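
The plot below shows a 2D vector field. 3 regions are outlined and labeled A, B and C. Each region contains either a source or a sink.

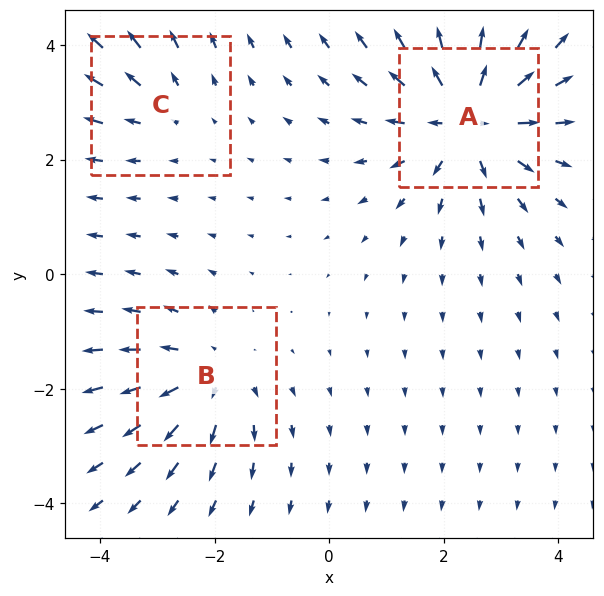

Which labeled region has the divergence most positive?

Divergence at each region's feature centre — A: about +5, B: about +3, C: about +2. Region A is most positive.

A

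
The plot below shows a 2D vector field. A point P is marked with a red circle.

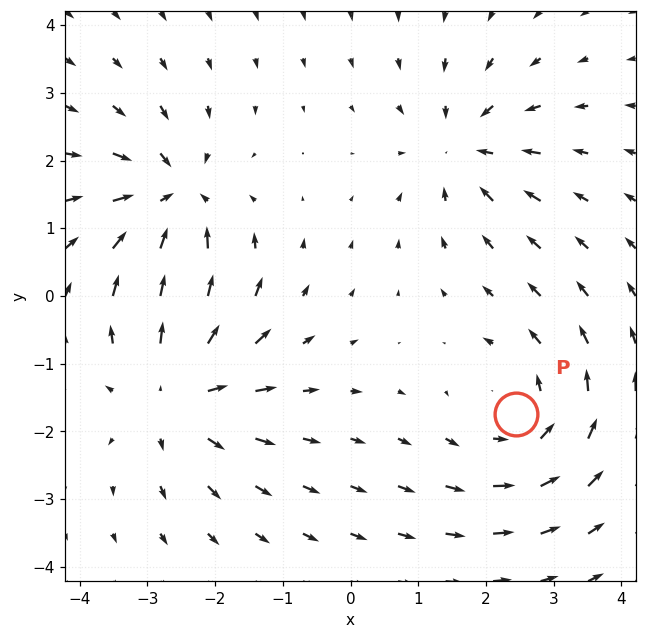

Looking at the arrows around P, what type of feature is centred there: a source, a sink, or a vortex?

vortex

At P (2.4, -1.7) the arrows circulate counterclockwise. Divergence ≈0, curl about +3 — near-zero divergence with nonzero curl is a vortex.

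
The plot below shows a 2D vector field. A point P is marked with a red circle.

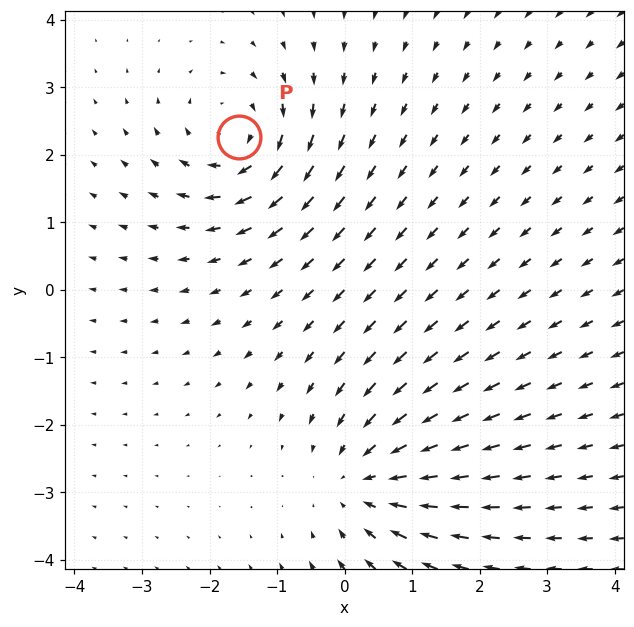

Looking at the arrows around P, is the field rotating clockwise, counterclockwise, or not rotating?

clockwise

Near P at (-1.6, 2.3) the arrows circulate clockwise. The curl (z-component) there is about -4; negative curl means clockwise rotation.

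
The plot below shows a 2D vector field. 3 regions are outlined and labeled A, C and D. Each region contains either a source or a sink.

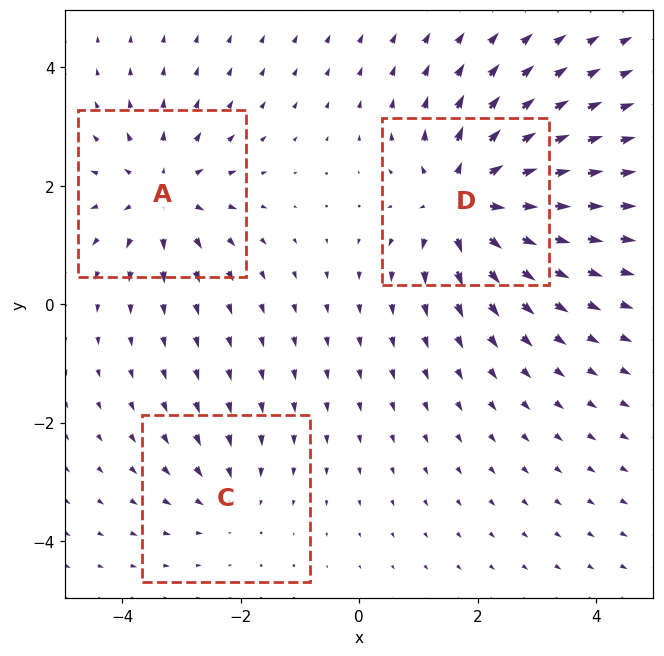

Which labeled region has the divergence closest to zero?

C

Divergence at each region's feature centre — A: about +4, C: about -2, D: about +5. Region C is closest to zero.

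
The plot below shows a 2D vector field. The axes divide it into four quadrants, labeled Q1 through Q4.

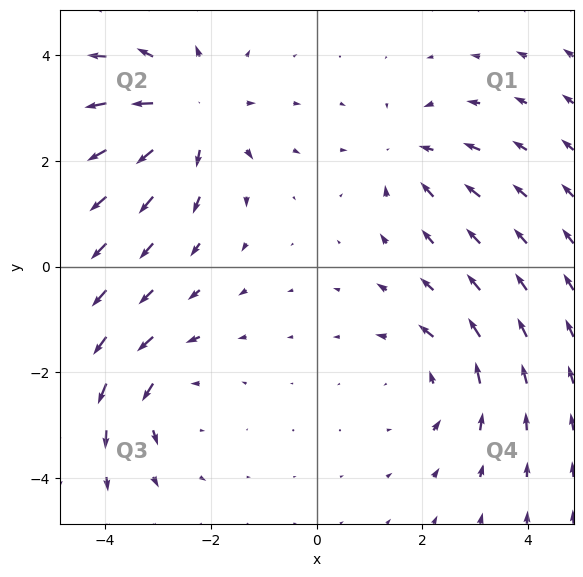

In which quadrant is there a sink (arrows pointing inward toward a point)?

Q1

The sink sits at approximately (1.7, 2.1), which lies in quadrant Q1. The divergence there is about -3, negative as expected for a sink.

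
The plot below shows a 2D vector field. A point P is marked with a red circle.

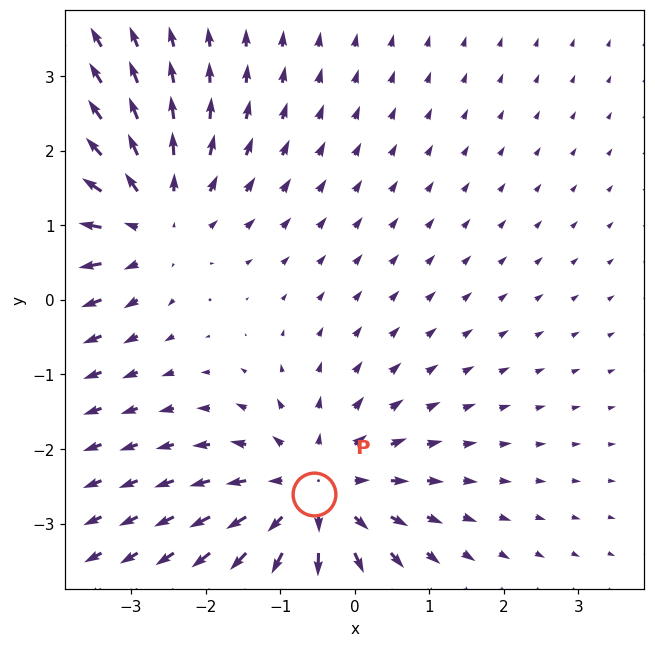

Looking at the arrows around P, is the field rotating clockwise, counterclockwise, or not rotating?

Near P at (-0.5, -2.6) the arrows show no circulation. The curl there is ≈0.

not rotating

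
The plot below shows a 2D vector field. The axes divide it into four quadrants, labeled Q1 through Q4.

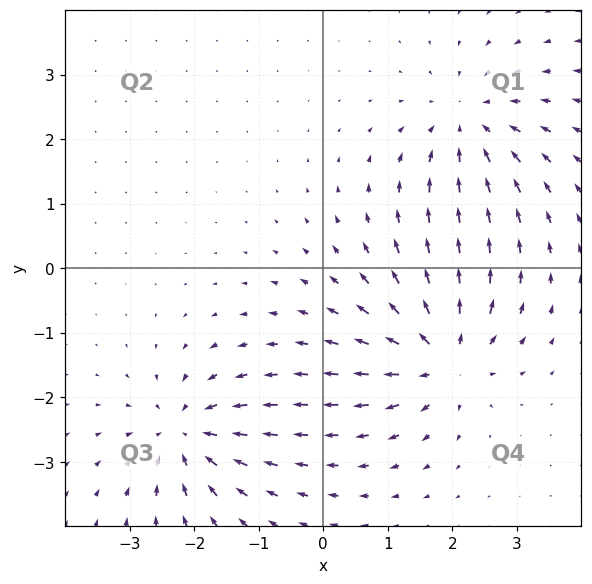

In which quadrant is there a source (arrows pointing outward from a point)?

Q4

The source sits at approximately (1.8, -1.4), which lies in quadrant Q4. The divergence there is about +7, positive as expected for a source.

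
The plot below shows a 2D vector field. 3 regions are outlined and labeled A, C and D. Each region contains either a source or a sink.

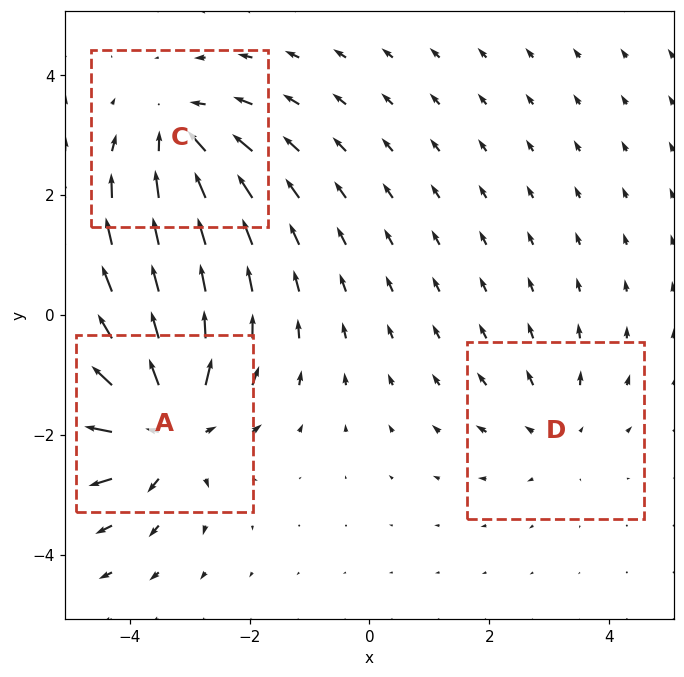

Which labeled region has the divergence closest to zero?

D

Divergence at each region's feature centre — A: about +5, C: about -3, D: about +2. Region D is closest to zero.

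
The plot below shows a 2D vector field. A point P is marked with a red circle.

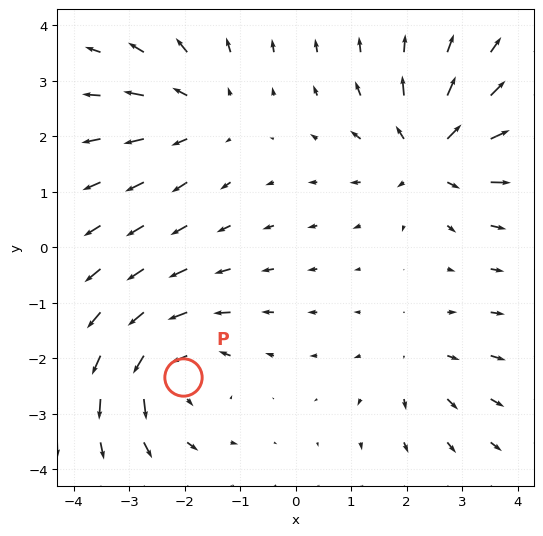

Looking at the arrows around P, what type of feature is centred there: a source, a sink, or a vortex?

At P (-2.0, -2.3) the arrows circulate counterclockwise. Divergence ≈0, curl about +5 — near-zero divergence with nonzero curl is a vortex.

vortex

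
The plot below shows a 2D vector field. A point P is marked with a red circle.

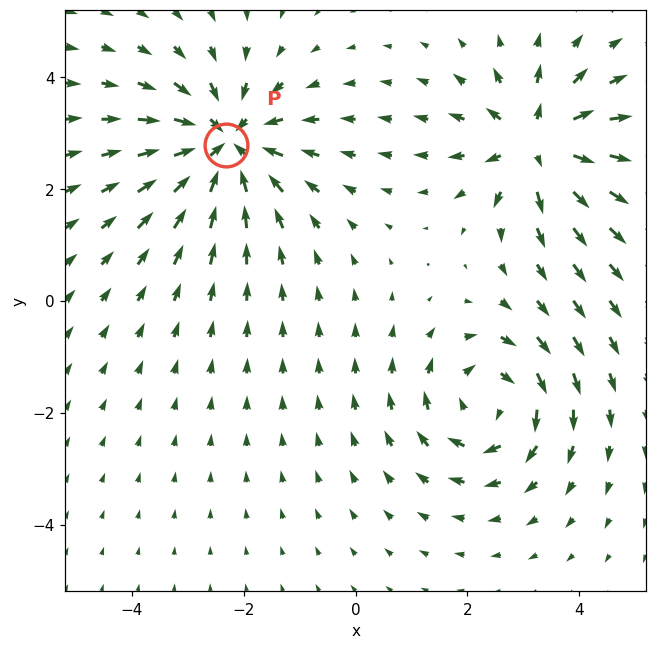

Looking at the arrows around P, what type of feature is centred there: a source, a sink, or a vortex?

At P (-2.3, 2.8) the arrows converge inward. Divergence about -5, curl ≈0 — negative divergence with near-zero curl is a sink.

sink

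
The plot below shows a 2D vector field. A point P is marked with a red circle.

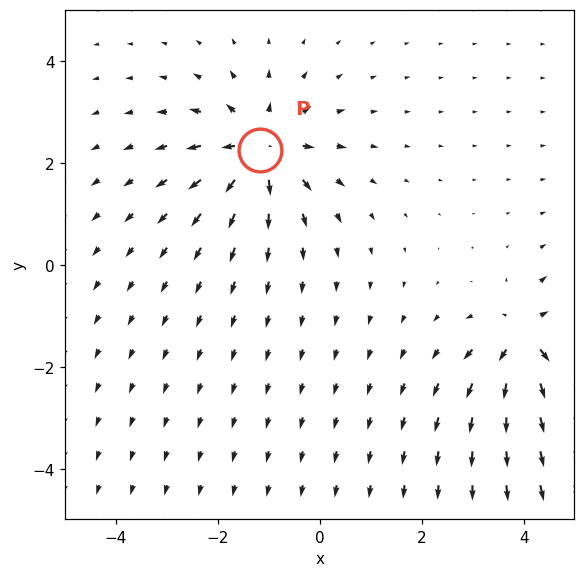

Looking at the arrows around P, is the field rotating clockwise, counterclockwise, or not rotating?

Near P at (-1.2, 2.3) the arrows show no circulation. The curl there is ≈0.

not rotating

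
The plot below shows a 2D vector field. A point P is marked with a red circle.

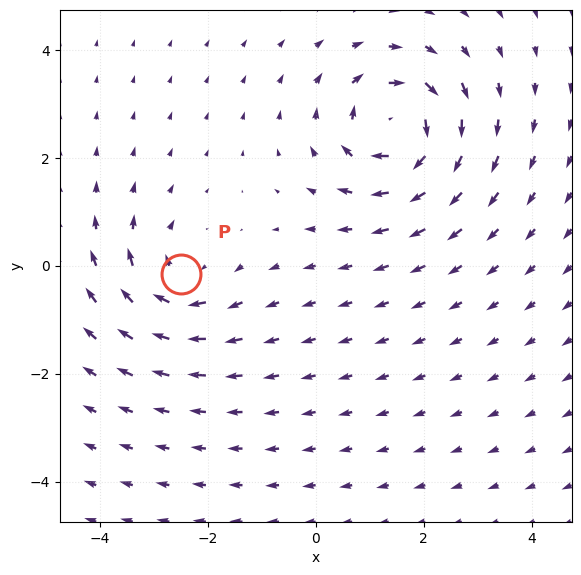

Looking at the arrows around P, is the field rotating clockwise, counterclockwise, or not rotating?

Near P at (-2.5, -0.1) the arrows circulate clockwise. The curl (z-component) there is about -4; negative curl means clockwise rotation.

clockwise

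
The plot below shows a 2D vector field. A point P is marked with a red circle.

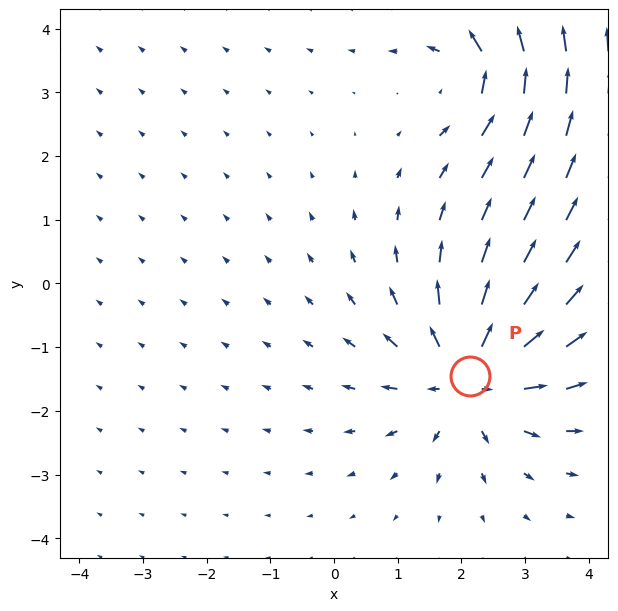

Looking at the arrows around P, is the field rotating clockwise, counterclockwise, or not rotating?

not rotating

Near P at (2.1, -1.5) the arrows show no circulation. The curl there is ≈0.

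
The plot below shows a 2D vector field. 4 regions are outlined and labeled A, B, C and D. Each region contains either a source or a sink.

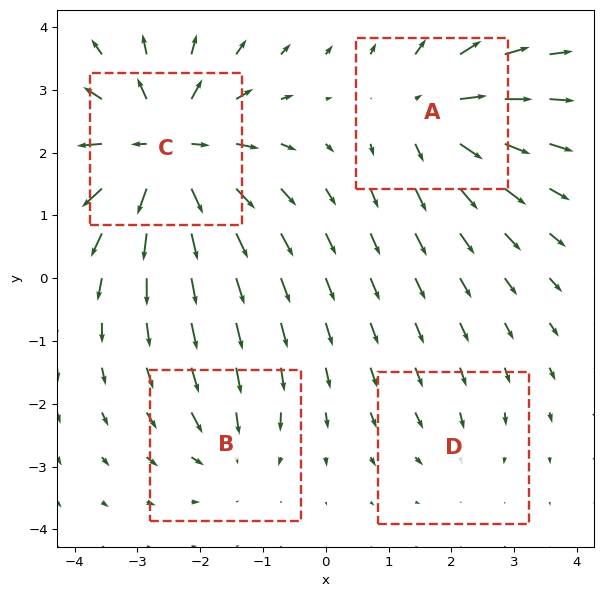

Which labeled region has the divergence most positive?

C

Divergence at each region's feature centre — A: about +5, B: about -3, C: about +8, D: about -2. Region C is most positive.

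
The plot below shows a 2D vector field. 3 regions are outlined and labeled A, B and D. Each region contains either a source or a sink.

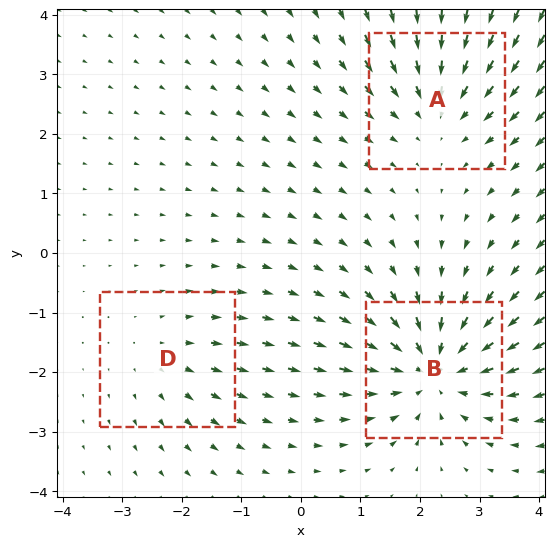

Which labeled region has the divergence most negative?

Divergence at each region's feature centre — A: about -3, B: about -5, D: about +2. Region B is most negative.

B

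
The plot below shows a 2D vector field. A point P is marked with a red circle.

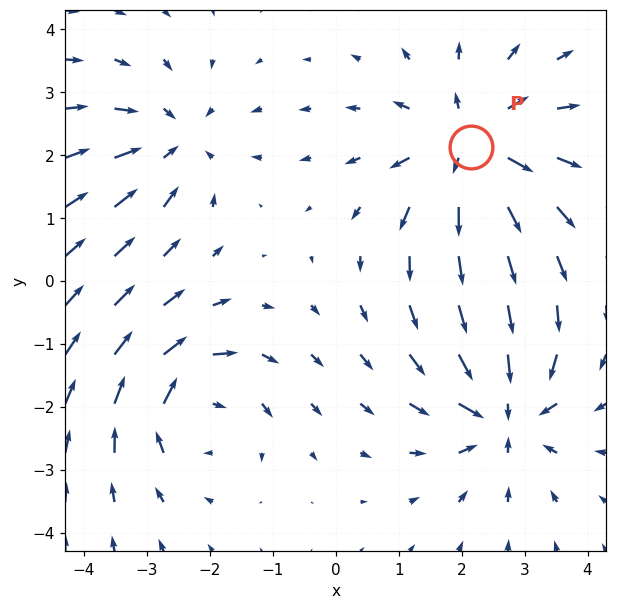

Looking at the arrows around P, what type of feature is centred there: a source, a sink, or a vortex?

At P (2.2, 2.1) the arrows spread outward. Divergence about +5, curl ≈0 — positive divergence with near-zero curl is a source.

source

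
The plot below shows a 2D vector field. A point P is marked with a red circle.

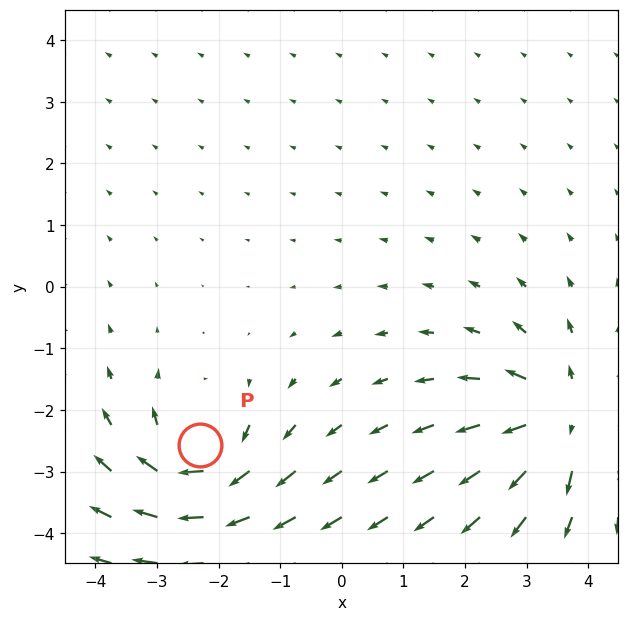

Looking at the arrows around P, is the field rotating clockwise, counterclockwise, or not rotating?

Near P at (-2.3, -2.6) the arrows circulate clockwise. The curl (z-component) there is about -6; negative curl means clockwise rotation.

clockwise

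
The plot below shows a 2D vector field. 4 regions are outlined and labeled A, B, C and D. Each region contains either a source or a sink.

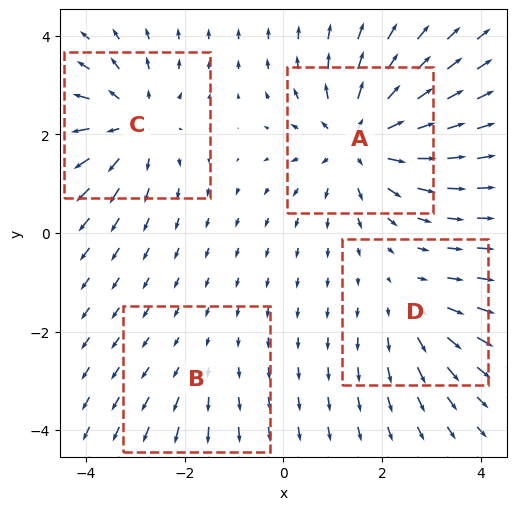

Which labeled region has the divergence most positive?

A

Divergence at each region's feature centre — A: about +6, B: about +2, C: about +5, D: about +3. Region A is most positive.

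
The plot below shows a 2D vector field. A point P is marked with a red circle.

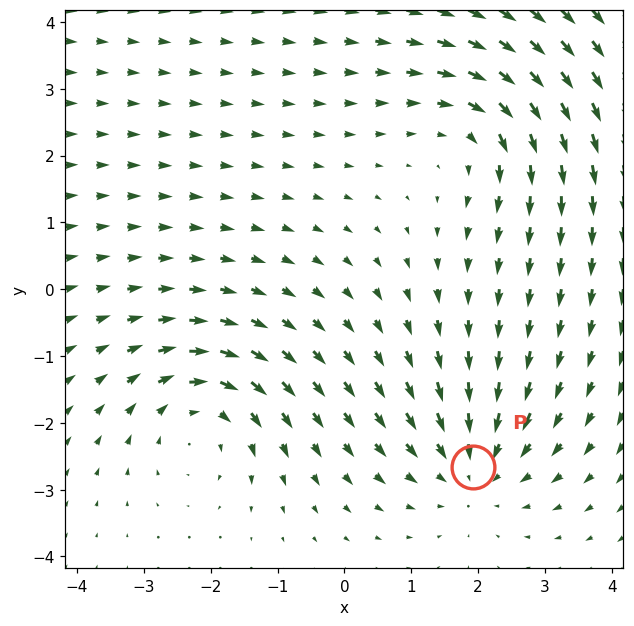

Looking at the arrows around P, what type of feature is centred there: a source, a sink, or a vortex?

At P (1.9, -2.7) the arrows converge inward. Divergence about -3, curl ≈0 — negative divergence with near-zero curl is a sink.

sink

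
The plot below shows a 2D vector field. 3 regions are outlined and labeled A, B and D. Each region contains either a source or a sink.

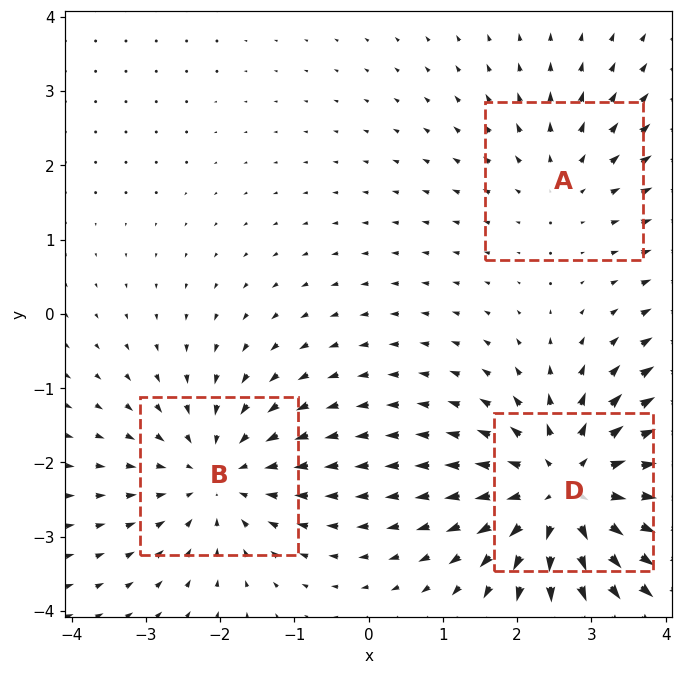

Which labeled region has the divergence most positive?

D

Divergence at each region's feature centre — A: about +2, B: about -3, D: about +4. Region D is most positive.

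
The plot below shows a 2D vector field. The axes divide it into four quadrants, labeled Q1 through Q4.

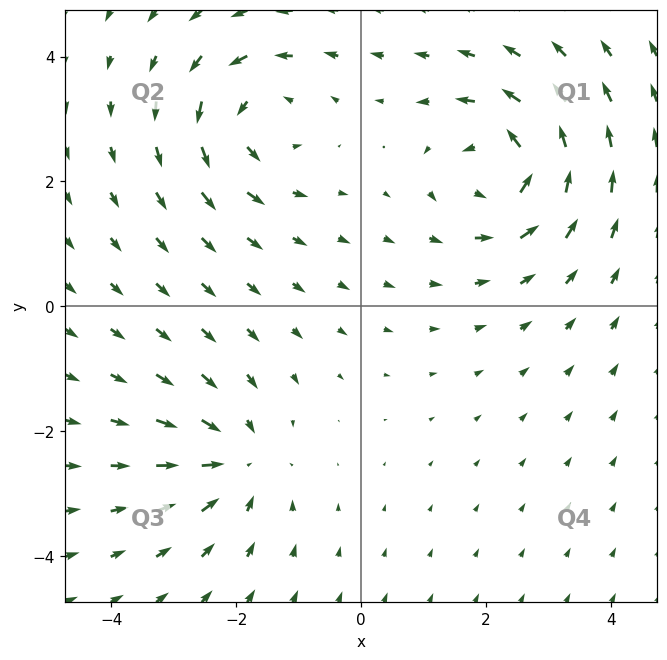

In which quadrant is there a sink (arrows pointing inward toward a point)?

The sink sits at approximately (-2.0, -2.5), which lies in quadrant Q3. The divergence there is about -4, negative as expected for a sink.

Q3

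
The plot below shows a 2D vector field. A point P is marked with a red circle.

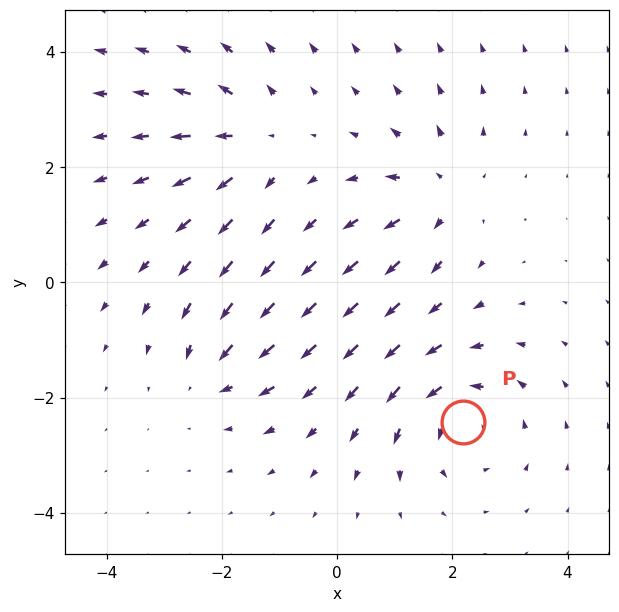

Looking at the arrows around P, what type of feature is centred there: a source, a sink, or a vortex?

At P (2.2, -2.4) the arrows circulate counterclockwise. Divergence ≈0, curl about +4 — near-zero divergence with nonzero curl is a vortex.

vortex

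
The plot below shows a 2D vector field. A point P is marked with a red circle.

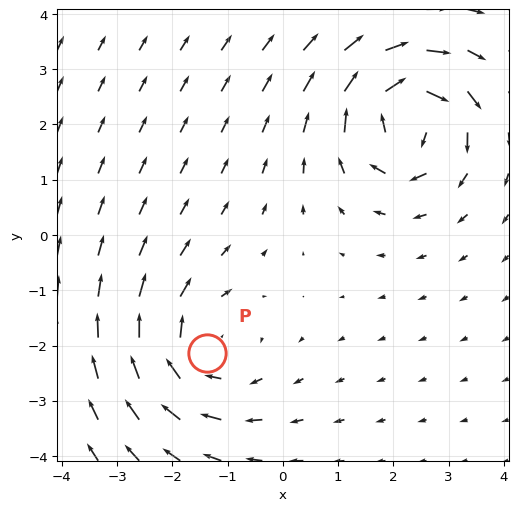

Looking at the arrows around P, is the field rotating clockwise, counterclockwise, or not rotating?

Near P at (-1.4, -2.1) the arrows circulate clockwise. The curl (z-component) there is about -3; negative curl means clockwise rotation.

clockwise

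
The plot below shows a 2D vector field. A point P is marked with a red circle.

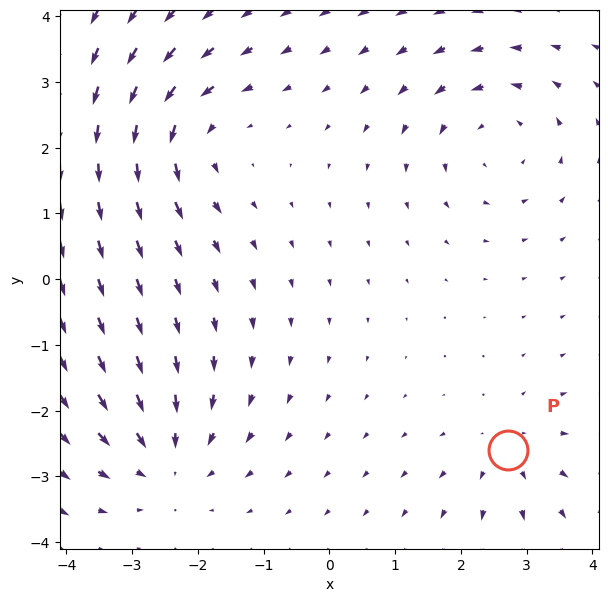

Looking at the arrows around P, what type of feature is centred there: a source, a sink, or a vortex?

source

At P (2.7, -2.6) the arrows spread outward. Divergence about +3, curl ≈0 — positive divergence with near-zero curl is a source.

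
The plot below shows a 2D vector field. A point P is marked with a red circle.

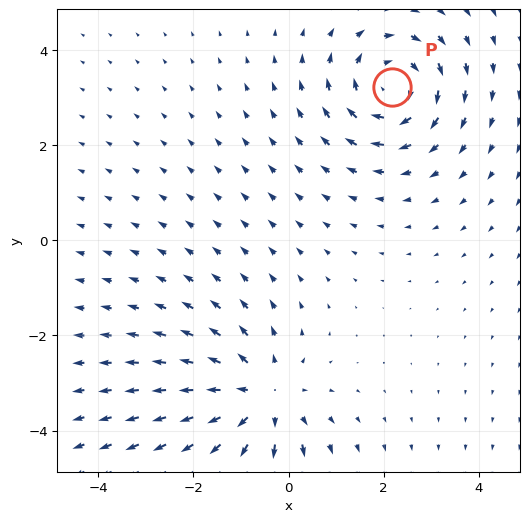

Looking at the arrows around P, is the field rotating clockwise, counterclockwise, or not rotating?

clockwise

Near P at (2.2, 3.2) the arrows circulate clockwise. The curl (z-component) there is about -4; negative curl means clockwise rotation.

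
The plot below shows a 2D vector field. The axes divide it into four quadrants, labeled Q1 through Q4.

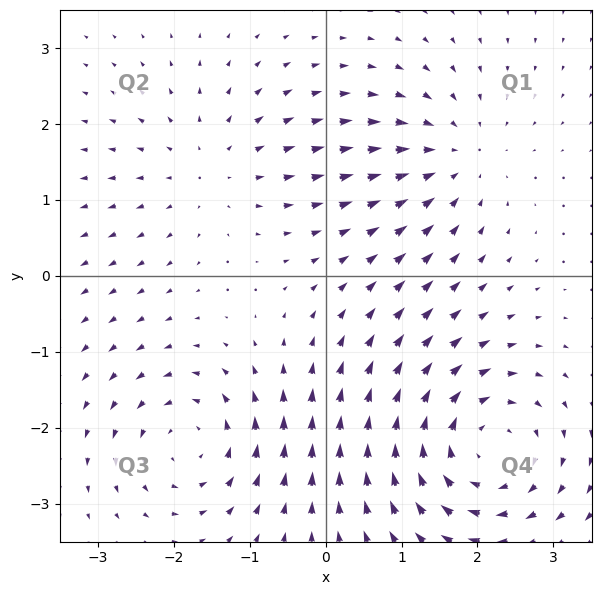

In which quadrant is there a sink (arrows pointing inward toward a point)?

Q1

The sink sits at approximately (1.7, 1.6), which lies in quadrant Q1. The divergence there is about -3, negative as expected for a sink.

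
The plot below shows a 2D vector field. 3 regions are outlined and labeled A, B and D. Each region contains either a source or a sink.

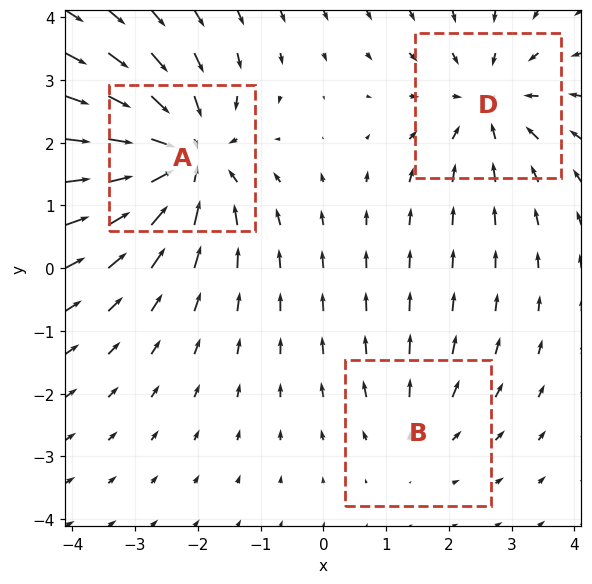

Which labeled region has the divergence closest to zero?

Divergence at each region's feature centre — A: about -5, B: about +2, D: about -3. Region B is closest to zero.

B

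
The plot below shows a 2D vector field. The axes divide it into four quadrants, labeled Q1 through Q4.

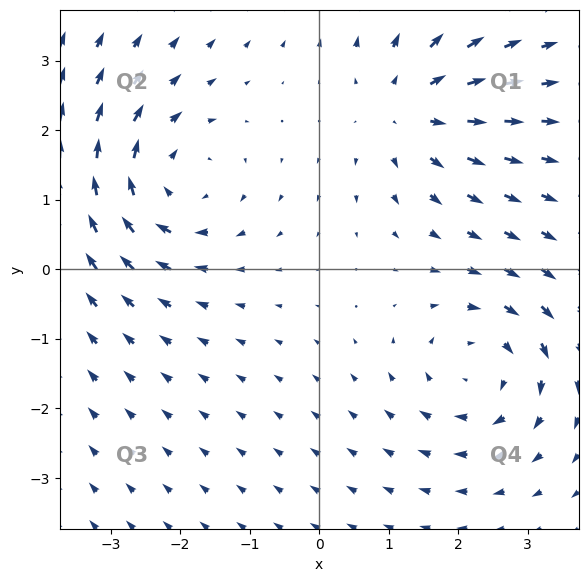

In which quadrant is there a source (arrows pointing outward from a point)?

Q1

The source sits at approximately (1.3, 2.3), which lies in quadrant Q1. The divergence there is about +4, positive as expected for a source.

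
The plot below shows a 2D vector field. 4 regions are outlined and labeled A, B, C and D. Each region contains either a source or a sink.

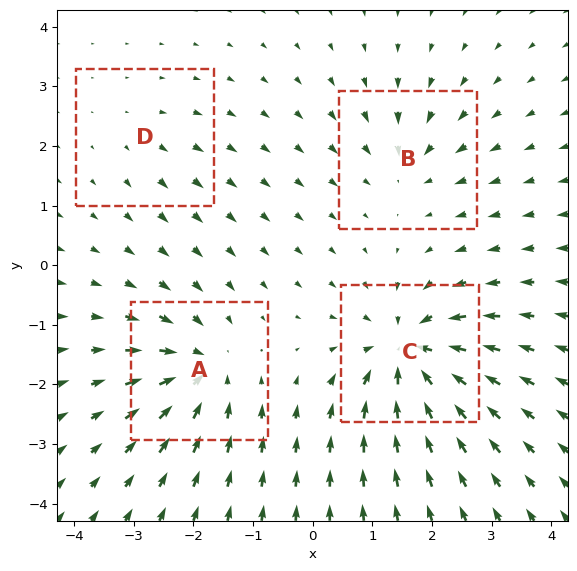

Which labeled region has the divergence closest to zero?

D

Divergence at each region's feature centre — A: about -7, B: about -4, C: about -9, D: about +2. Region D is closest to zero.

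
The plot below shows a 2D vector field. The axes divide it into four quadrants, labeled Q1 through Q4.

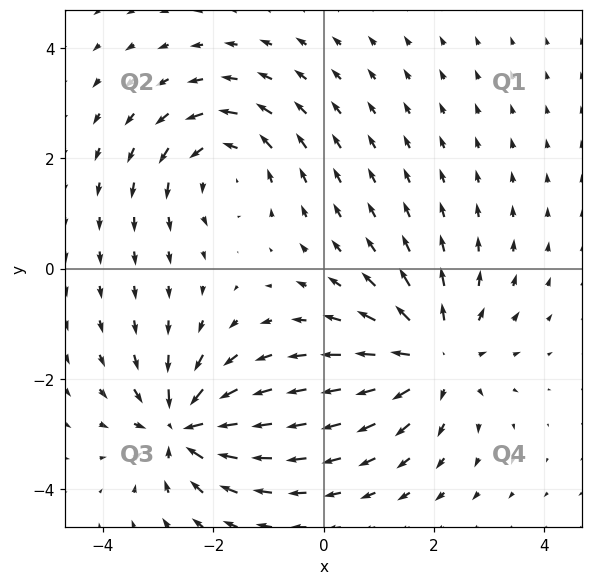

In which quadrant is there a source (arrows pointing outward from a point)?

Q4

The source sits at approximately (2.0, -1.6), which lies in quadrant Q4. The divergence there is about +4, positive as expected for a source.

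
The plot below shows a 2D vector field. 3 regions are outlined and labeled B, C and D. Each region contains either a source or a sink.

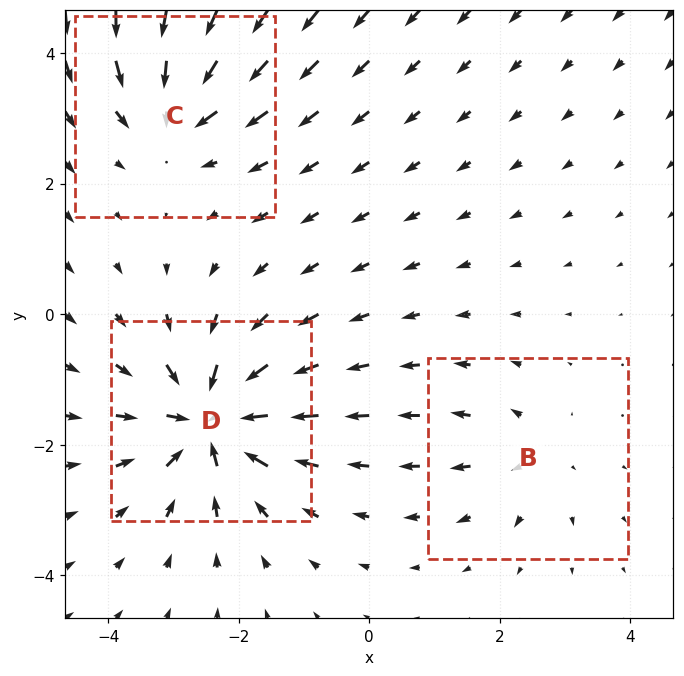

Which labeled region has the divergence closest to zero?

B

Divergence at each region's feature centre — B: about +3, C: about -4, D: about -6. Region B is closest to zero.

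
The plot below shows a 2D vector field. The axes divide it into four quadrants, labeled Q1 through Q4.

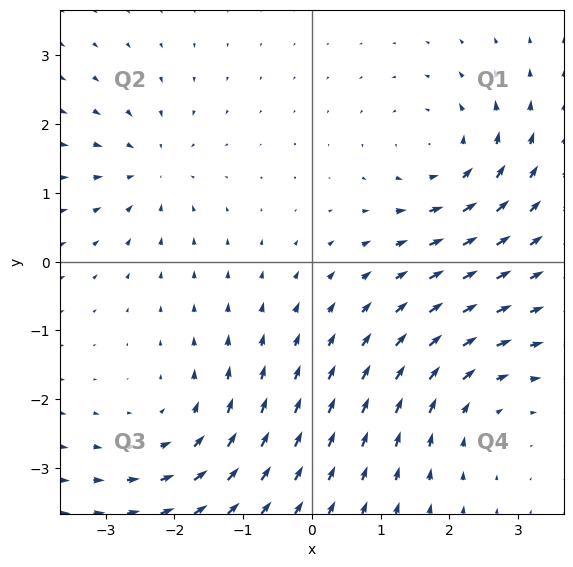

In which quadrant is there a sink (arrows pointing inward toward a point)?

Q2

The sink sits at approximately (-2.3, 1.4), which lies in quadrant Q2. The divergence there is about -3, negative as expected for a sink.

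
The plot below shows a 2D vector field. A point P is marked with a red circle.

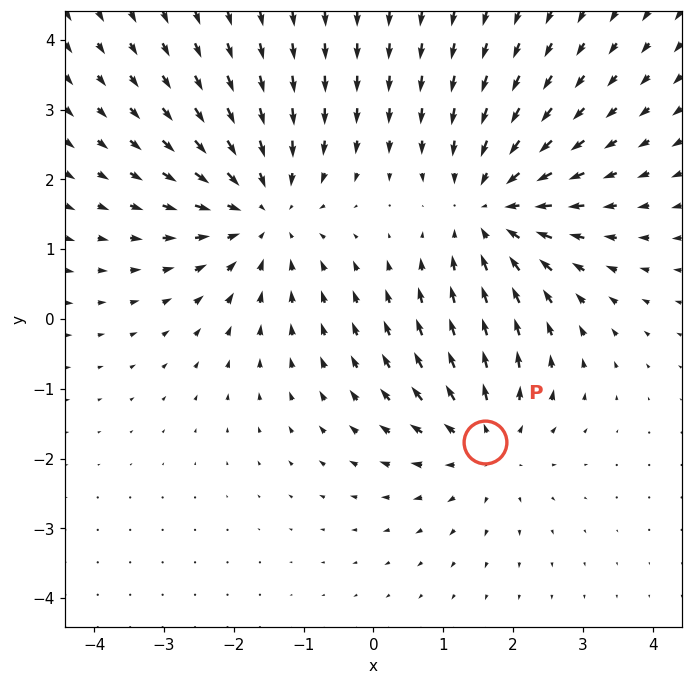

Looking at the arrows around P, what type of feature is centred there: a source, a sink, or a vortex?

At P (1.6, -1.8) the arrows spread outward. Divergence about +4, curl ≈0 — positive divergence with near-zero curl is a source.

source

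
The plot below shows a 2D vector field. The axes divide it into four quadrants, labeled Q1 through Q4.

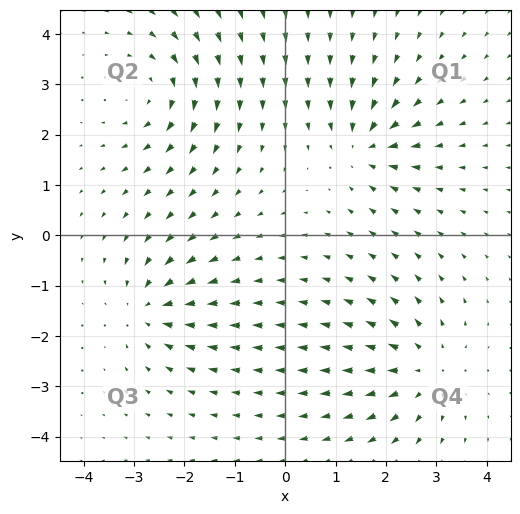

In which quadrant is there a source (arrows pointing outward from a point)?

The source sits at approximately (2.8, -2.7), which lies in quadrant Q4. The divergence there is about +4, positive as expected for a source.

Q4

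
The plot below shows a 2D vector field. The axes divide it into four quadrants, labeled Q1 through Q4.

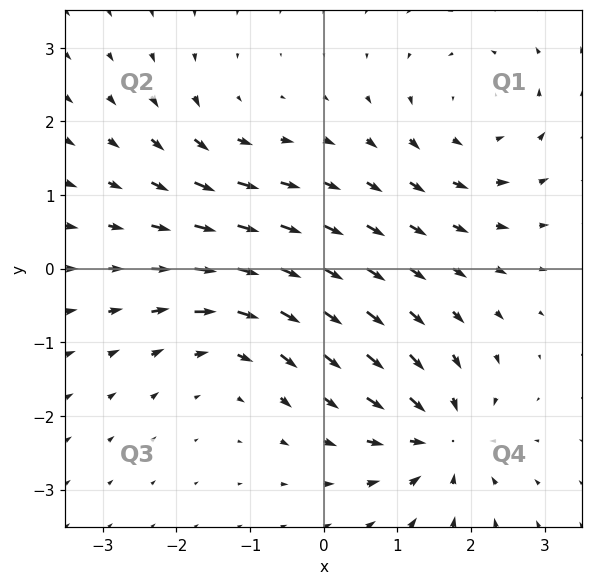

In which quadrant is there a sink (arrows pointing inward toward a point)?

Q4

The sink sits at approximately (1.6, -2.3), which lies in quadrant Q4. The divergence there is about -7, negative as expected for a sink.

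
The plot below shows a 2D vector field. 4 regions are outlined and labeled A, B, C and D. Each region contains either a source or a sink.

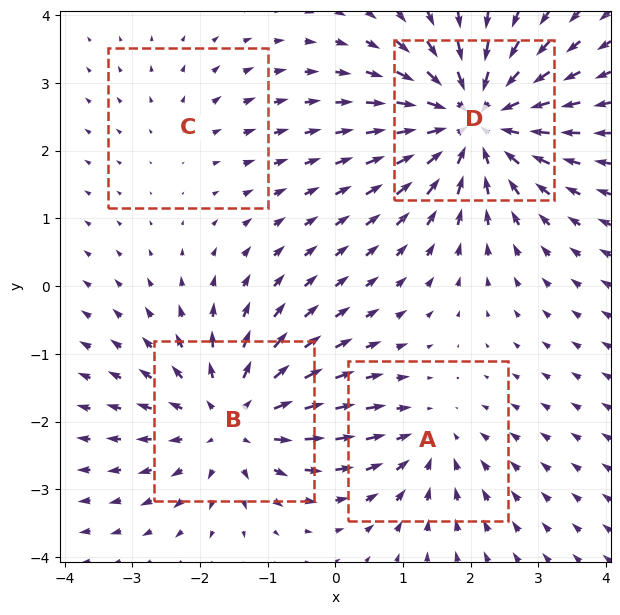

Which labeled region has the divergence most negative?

D

Divergence at each region's feature centre — A: about -3, B: about +5, C: about +2, D: about -6. Region D is most negative.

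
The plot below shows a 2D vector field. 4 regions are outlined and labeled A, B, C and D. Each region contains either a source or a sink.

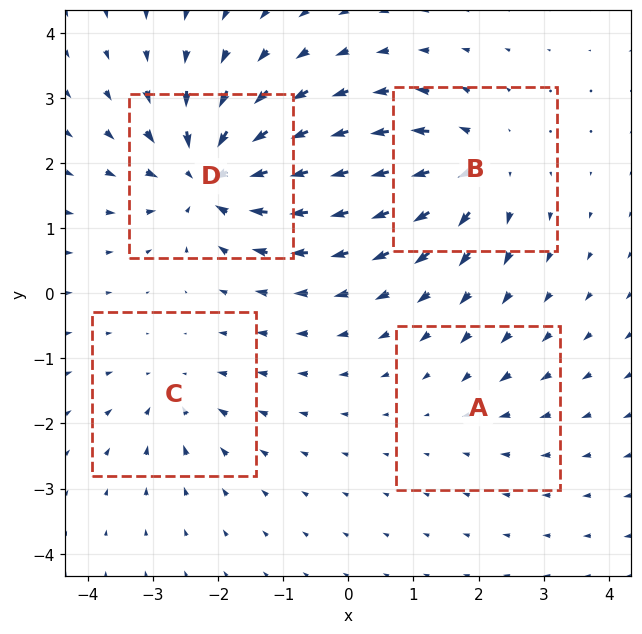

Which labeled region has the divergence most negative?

D

Divergence at each region's feature centre — A: about -2, B: about +6, C: about -4, D: about -8. Region D is most negative.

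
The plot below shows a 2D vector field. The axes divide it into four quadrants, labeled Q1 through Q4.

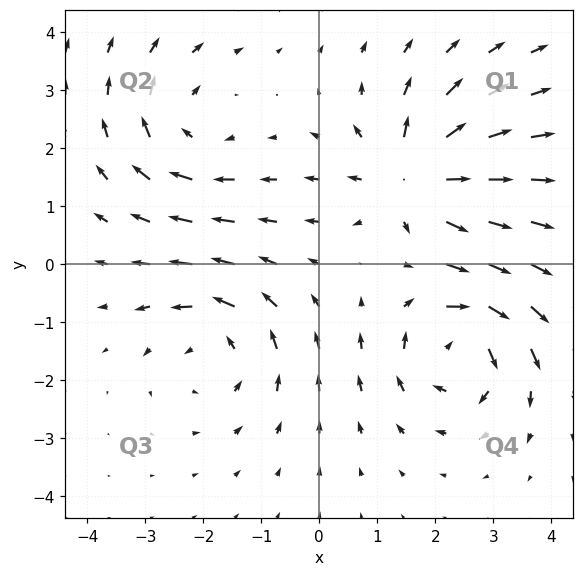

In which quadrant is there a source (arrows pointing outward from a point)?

The source sits at approximately (1.6, 1.5), which lies in quadrant Q1. The divergence there is about +7, positive as expected for a source.

Q1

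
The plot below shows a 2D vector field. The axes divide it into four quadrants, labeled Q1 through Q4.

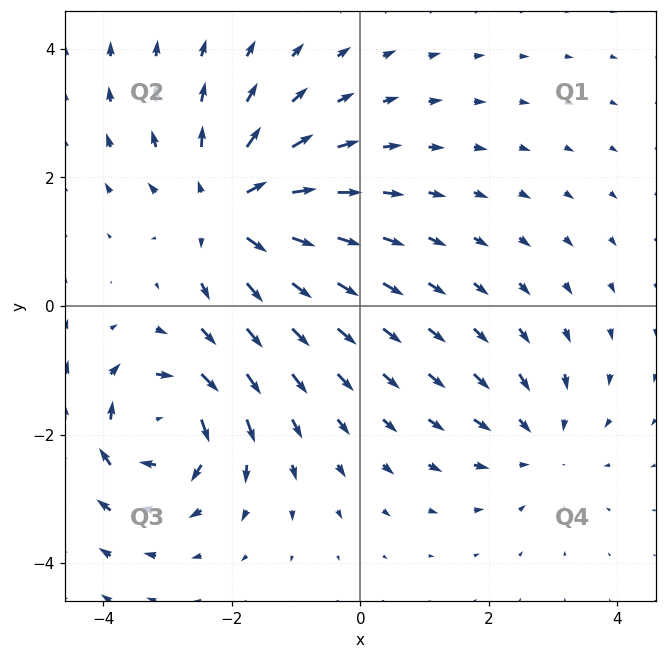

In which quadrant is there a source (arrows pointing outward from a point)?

Q2

The source sits at approximately (-2.0, 1.5), which lies in quadrant Q2. The divergence there is about +4, positive as expected for a source.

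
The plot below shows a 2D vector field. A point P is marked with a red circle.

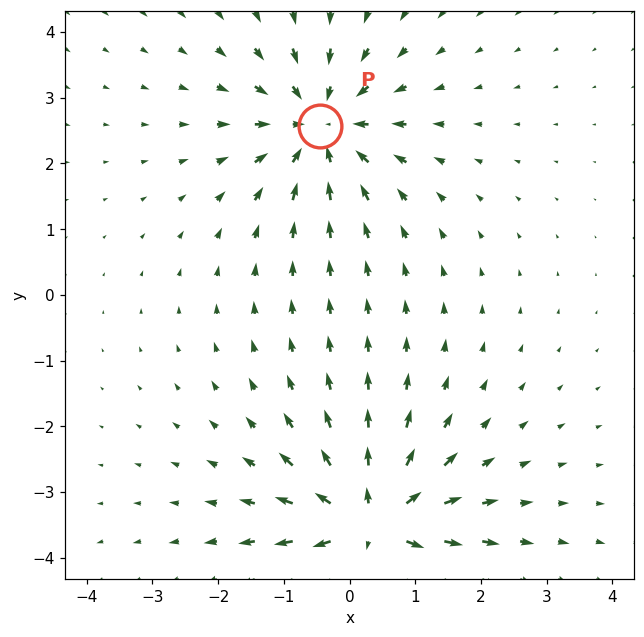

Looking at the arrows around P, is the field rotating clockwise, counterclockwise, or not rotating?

not rotating

Near P at (-0.4, 2.6) the arrows show no circulation. The curl there is ≈0.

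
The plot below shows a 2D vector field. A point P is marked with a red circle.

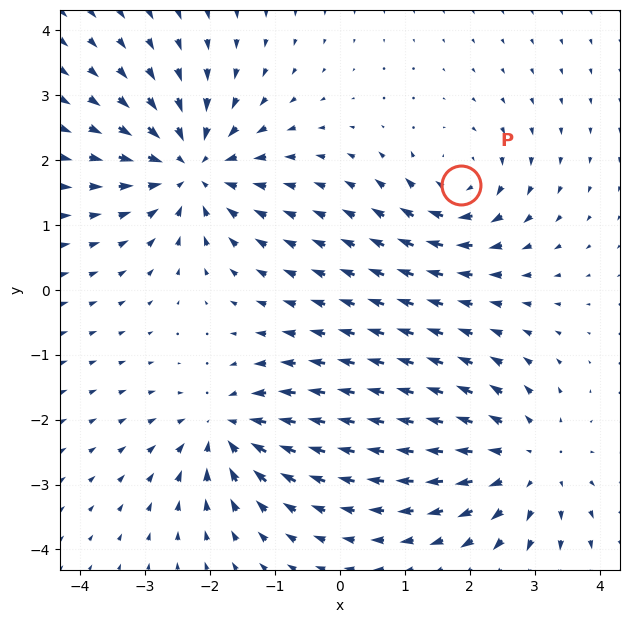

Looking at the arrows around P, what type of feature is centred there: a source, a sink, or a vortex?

vortex

At P (1.9, 1.6) the arrows circulate clockwise. Divergence ≈0, curl about -4 — near-zero divergence with nonzero curl is a vortex.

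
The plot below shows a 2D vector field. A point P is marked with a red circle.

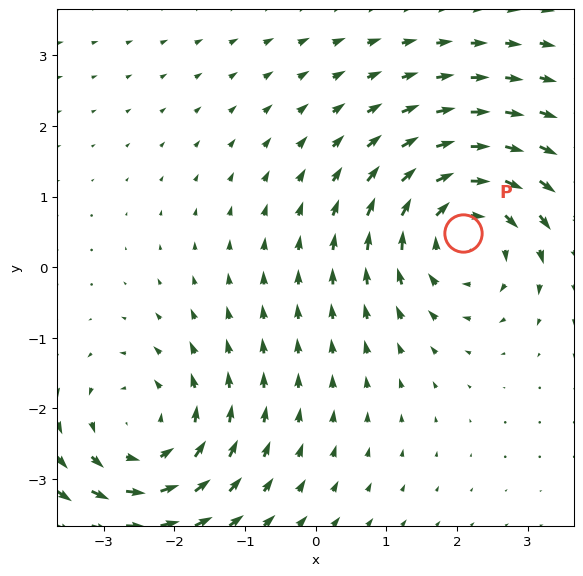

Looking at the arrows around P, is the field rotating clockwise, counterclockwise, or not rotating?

clockwise

Near P at (2.1, 0.5) the arrows circulate clockwise. The curl (z-component) there is about -3; negative curl means clockwise rotation.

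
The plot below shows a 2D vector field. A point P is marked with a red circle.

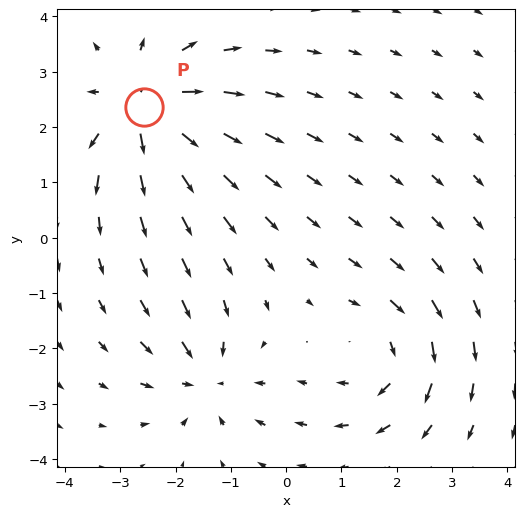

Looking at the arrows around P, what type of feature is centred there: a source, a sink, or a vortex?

At P (-2.6, 2.4) the arrows spread outward. Divergence about +4, curl ≈0 — positive divergence with near-zero curl is a source.

source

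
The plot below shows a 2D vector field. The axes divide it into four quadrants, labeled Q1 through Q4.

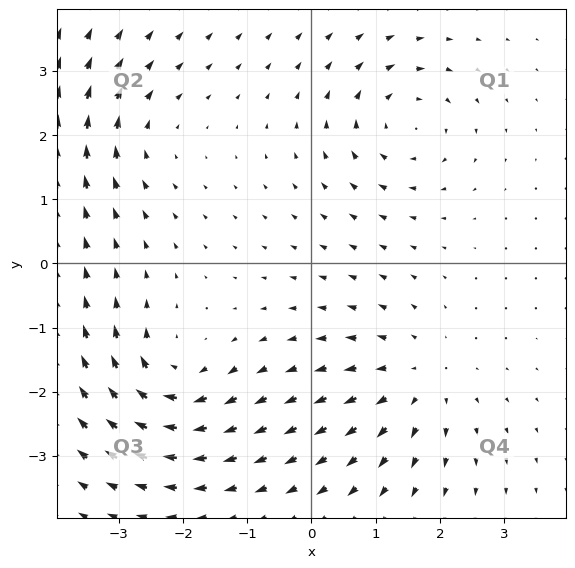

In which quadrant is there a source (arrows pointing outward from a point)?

The source sits at approximately (1.7, -1.8), which lies in quadrant Q4. The divergence there is about +4, positive as expected for a source.

Q4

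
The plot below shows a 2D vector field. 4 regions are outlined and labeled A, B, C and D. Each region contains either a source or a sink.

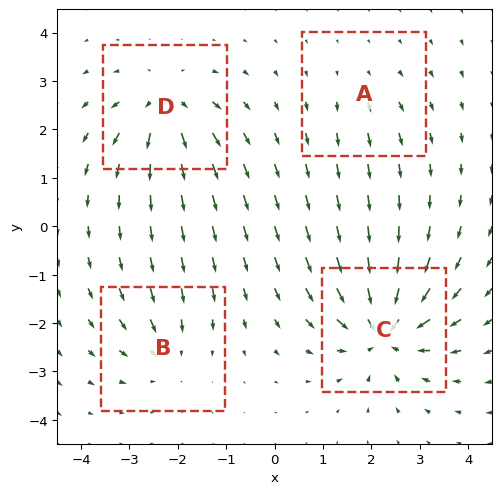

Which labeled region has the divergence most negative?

Divergence at each region's feature centre — A: about +2, B: about -4, C: about -9, D: about +6. Region C is most negative.

C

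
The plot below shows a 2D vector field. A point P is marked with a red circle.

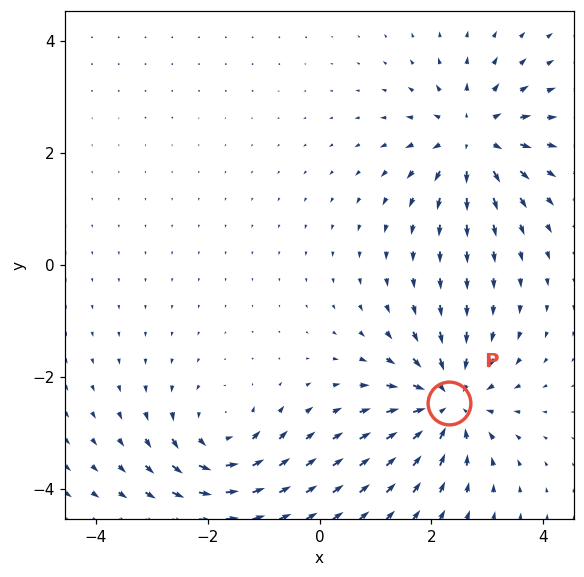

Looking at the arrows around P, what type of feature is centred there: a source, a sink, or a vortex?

sink

At P (2.3, -2.5) the arrows converge inward. Divergence about -5, curl ≈0 — negative divergence with near-zero curl is a sink.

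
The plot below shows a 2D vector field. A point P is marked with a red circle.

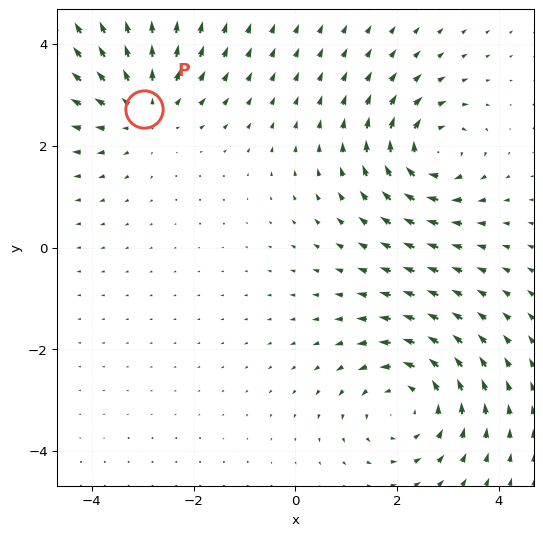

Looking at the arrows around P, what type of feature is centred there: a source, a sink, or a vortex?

source

At P (-3.0, 2.7) the arrows spread outward. Divergence about +4, curl ≈0 — positive divergence with near-zero curl is a source.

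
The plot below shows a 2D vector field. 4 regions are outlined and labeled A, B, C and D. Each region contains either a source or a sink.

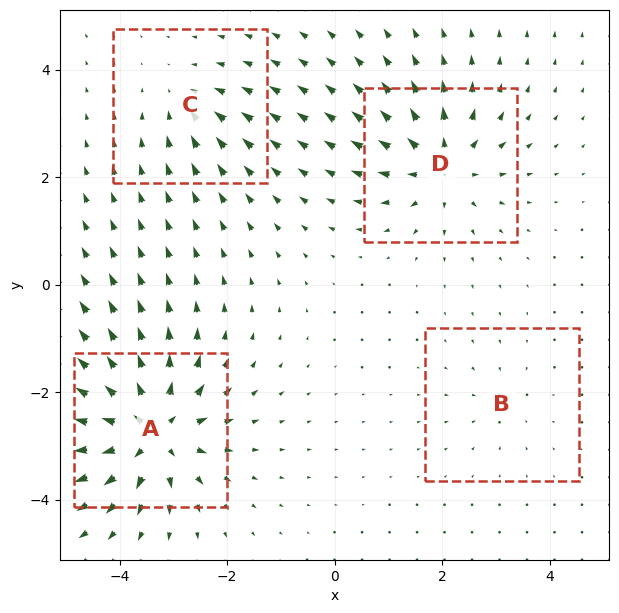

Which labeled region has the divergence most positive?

A

Divergence at each region's feature centre — A: about +9, B: about -2, C: about -4, D: about +6. Region A is most positive.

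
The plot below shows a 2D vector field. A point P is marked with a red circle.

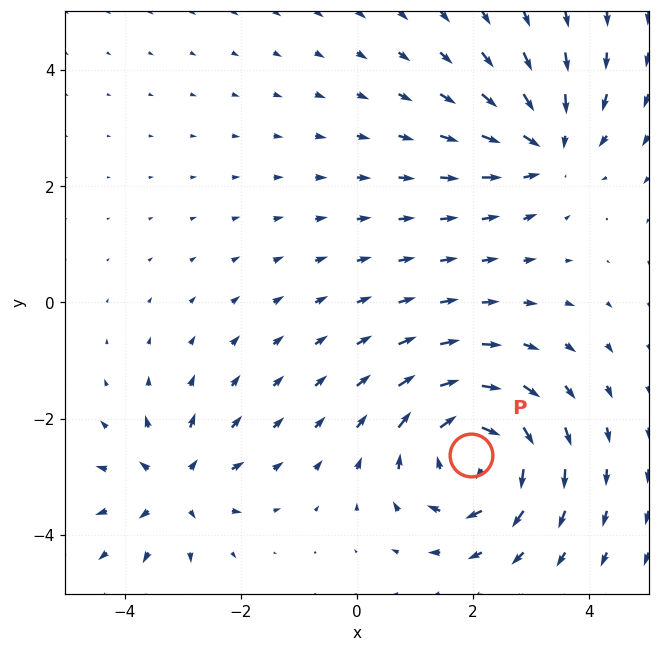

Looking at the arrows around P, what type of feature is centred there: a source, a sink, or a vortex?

At P (2.0, -2.6) the arrows circulate clockwise. Divergence ≈0, curl about -5 — near-zero divergence with nonzero curl is a vortex.

vortex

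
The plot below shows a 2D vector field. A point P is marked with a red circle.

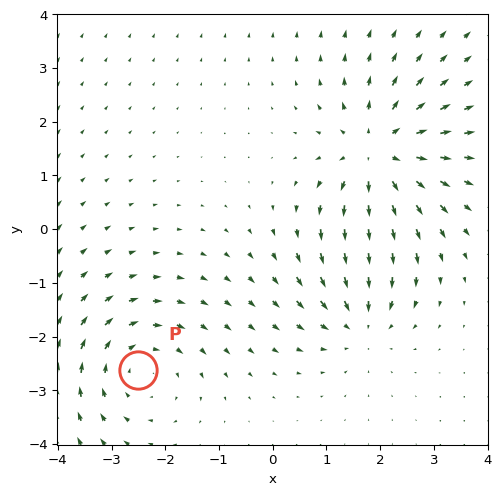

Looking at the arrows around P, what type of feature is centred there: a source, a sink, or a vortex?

vortex

At P (-2.5, -2.6) the arrows circulate clockwise. Divergence ≈0, curl about -3 — near-zero divergence with nonzero curl is a vortex.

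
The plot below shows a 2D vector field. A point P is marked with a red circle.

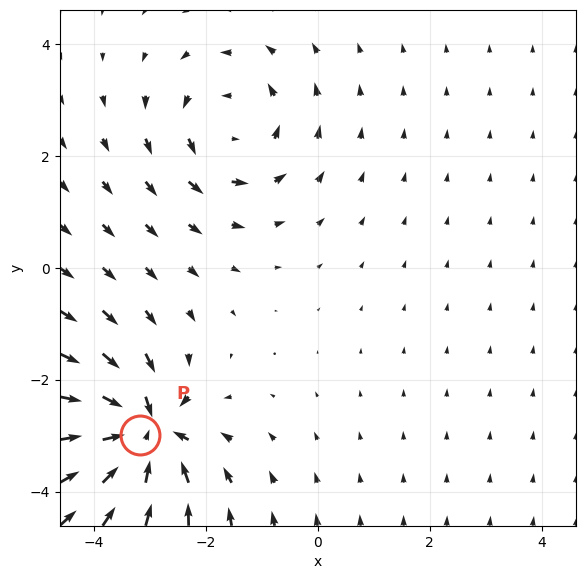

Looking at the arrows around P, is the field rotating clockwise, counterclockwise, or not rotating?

not rotating

Near P at (-3.2, -3.0) the arrows show no circulation. The curl there is ≈0.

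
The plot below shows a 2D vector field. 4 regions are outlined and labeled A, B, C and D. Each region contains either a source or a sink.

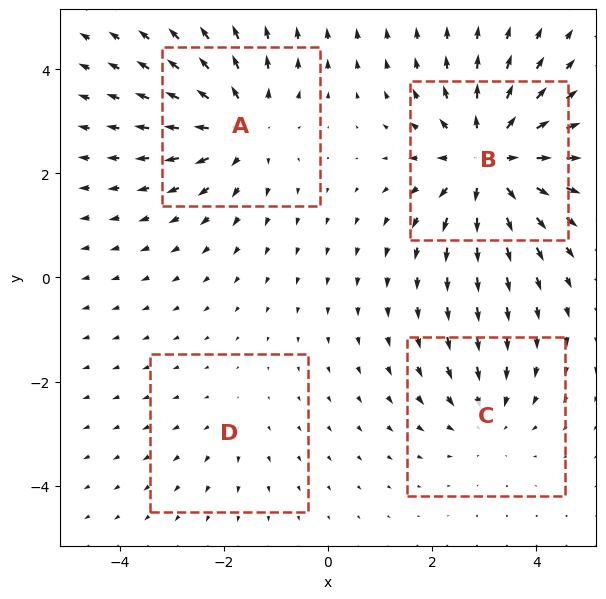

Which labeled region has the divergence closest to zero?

Divergence at each region's feature centre — A: about +5, B: about +7, C: about -3, D: about +2. Region D is closest to zero.

D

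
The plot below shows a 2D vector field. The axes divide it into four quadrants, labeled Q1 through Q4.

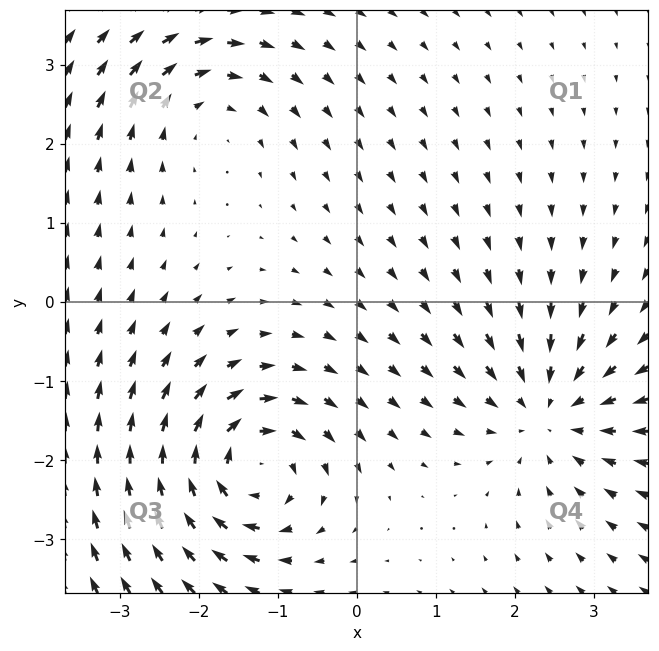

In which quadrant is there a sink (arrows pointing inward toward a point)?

The sink sits at approximately (2.4, -1.4), which lies in quadrant Q4. The divergence there is about -5, negative as expected for a sink.

Q4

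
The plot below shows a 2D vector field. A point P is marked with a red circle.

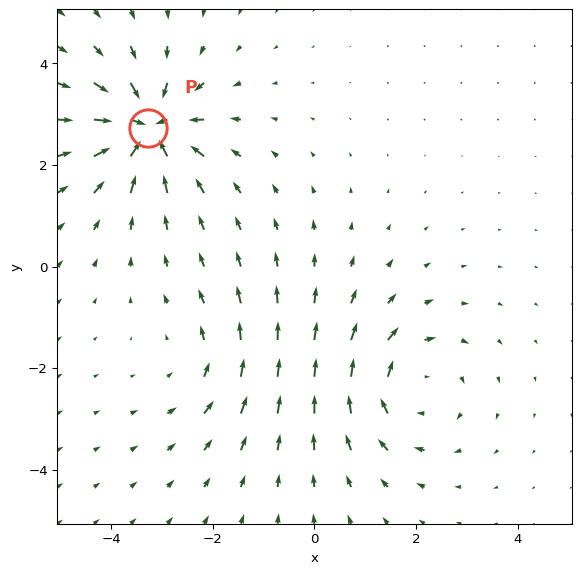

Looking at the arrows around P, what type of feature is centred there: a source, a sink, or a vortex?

sink

At P (-3.3, 2.7) the arrows converge inward. Divergence about -7, curl ≈0 — negative divergence with near-zero curl is a sink.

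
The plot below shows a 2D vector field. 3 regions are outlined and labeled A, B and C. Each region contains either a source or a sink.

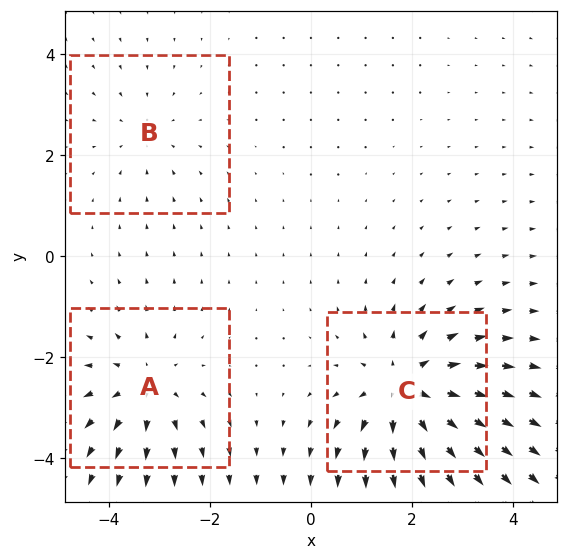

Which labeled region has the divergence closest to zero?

Divergence at each region's feature centre — A: about +3, B: about -2, C: about +5. Region B is closest to zero.

B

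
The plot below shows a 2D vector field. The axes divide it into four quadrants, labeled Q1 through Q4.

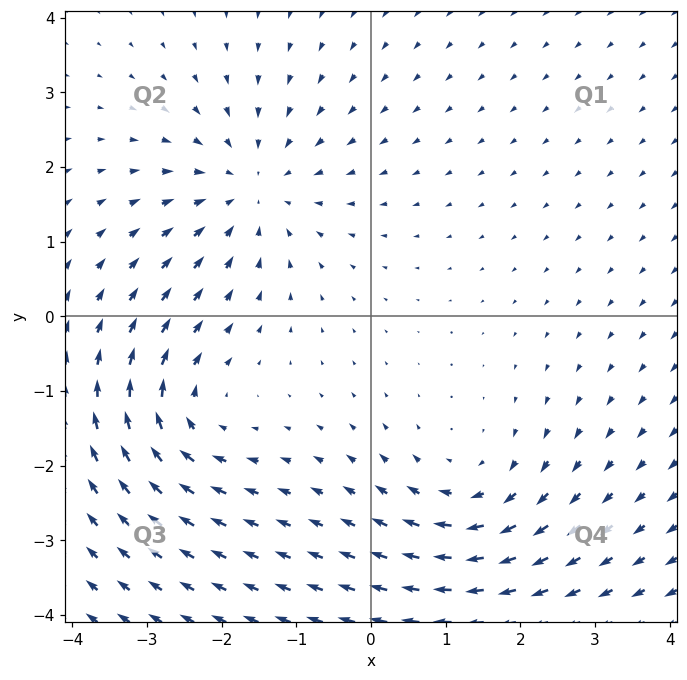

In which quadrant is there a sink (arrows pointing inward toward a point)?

Q2

The sink sits at approximately (-1.6, 1.7), which lies in quadrant Q2. The divergence there is about -4, negative as expected for a sink.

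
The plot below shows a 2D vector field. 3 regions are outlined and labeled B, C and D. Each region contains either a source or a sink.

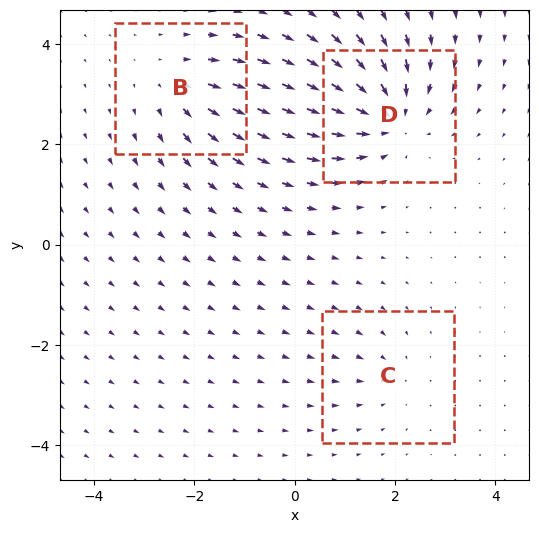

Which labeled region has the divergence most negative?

Divergence at each region's feature centre — B: about +3, C: about -2, D: about -5. Region D is most negative.

D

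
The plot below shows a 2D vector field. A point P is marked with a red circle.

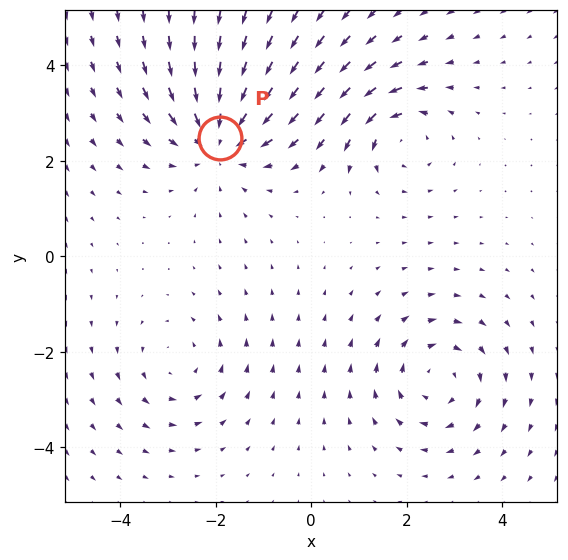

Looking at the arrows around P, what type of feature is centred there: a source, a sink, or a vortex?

sink

At P (-1.9, 2.5) the arrows converge inward. Divergence about -4, curl ≈0 — negative divergence with near-zero curl is a sink.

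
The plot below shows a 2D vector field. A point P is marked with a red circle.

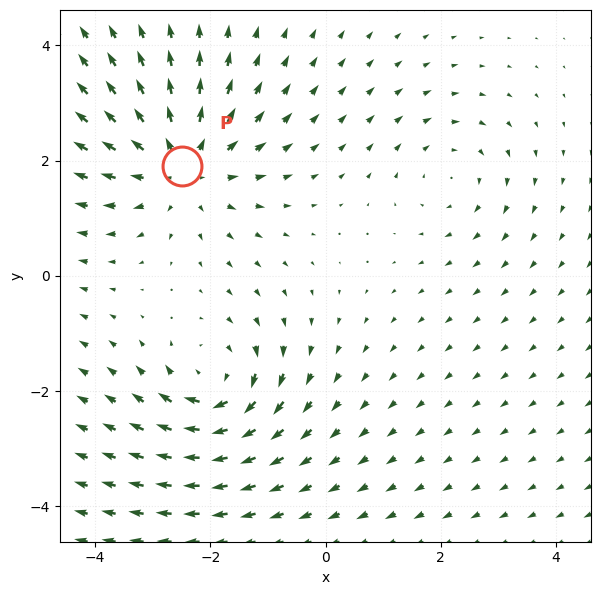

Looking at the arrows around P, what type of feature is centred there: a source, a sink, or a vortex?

source

At P (-2.5, 1.9) the arrows spread outward. Divergence about +5, curl ≈0 — positive divergence with near-zero curl is a source.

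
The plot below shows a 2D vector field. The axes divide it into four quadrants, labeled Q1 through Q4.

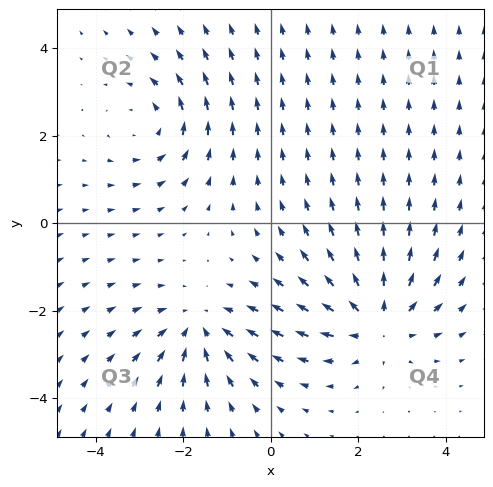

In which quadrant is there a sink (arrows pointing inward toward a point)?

The sink sits at approximately (-1.7, -2.4), which lies in quadrant Q3. The divergence there is about -4, negative as expected for a sink.

Q3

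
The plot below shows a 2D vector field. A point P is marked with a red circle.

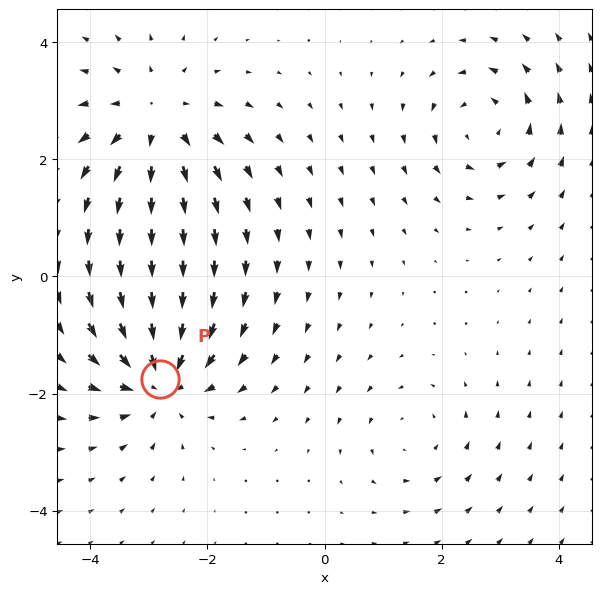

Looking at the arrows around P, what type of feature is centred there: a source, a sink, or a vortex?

At P (-2.8, -1.8) the arrows converge inward. Divergence about -6, curl ≈0 — negative divergence with near-zero curl is a sink.

sink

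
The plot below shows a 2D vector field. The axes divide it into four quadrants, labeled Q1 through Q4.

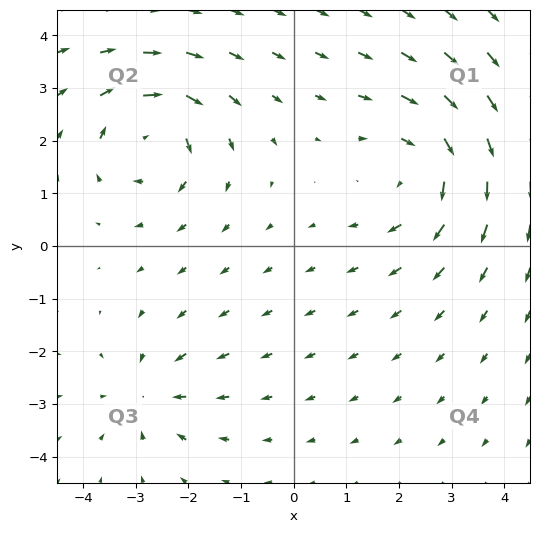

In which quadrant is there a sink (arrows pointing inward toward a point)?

Q3

The sink sits at approximately (-2.8, -2.8), which lies in quadrant Q3. The divergence there is about -3, negative as expected for a sink.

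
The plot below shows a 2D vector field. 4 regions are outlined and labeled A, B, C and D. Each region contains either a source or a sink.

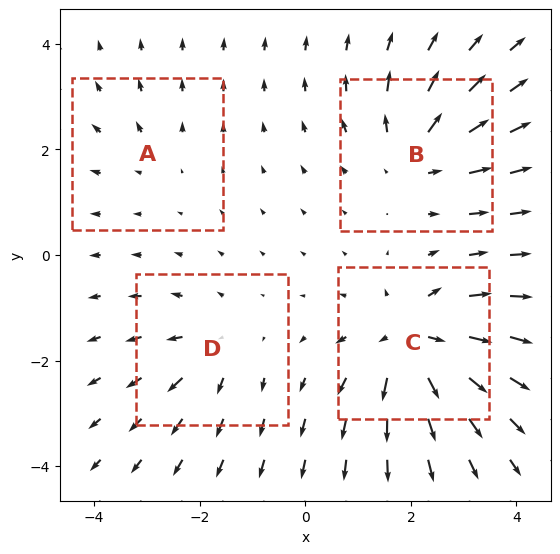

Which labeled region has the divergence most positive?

C

Divergence at each region's feature centre — A: about +2, B: about +5, C: about +7, D: about +4. Region C is most positive.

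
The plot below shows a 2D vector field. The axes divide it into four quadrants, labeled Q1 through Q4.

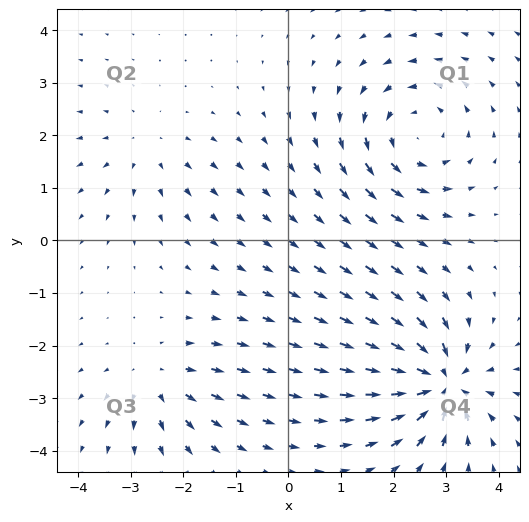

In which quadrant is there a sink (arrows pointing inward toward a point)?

Q4

The sink sits at approximately (2.9, -2.7), which lies in quadrant Q4. The divergence there is about -7, negative as expected for a sink.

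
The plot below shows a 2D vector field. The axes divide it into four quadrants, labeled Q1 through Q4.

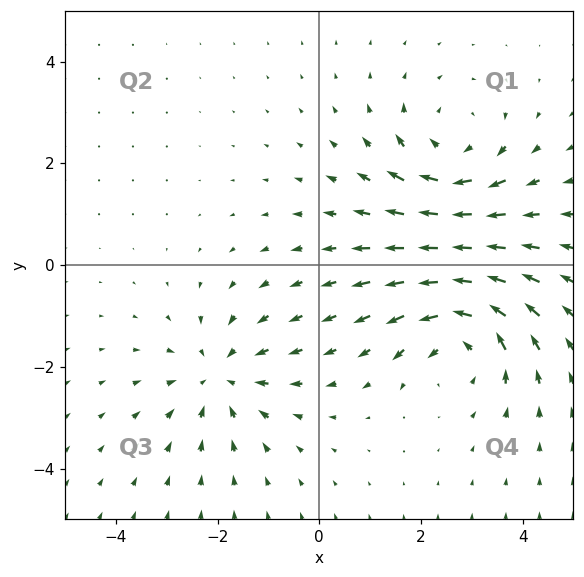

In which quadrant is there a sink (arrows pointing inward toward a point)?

Q3

The sink sits at approximately (-1.9, -2.2), which lies in quadrant Q3. The divergence there is about -2, negative as expected for a sink.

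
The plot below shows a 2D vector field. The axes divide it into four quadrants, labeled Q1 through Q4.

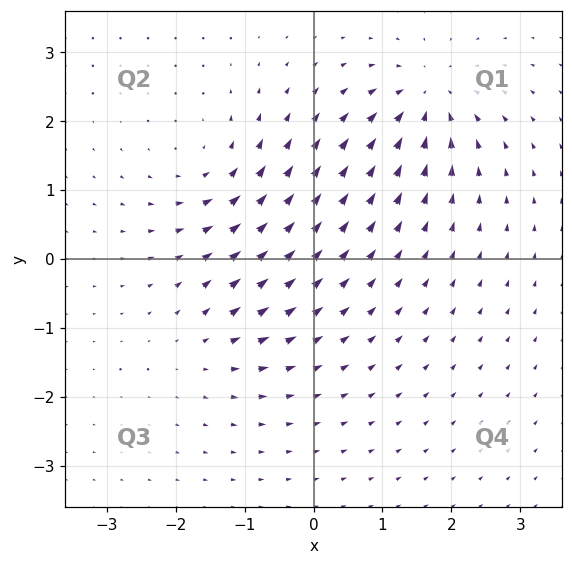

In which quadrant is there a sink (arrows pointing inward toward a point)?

Q1

The sink sits at approximately (1.7, 2.3), which lies in quadrant Q1. The divergence there is about -7, negative as expected for a sink.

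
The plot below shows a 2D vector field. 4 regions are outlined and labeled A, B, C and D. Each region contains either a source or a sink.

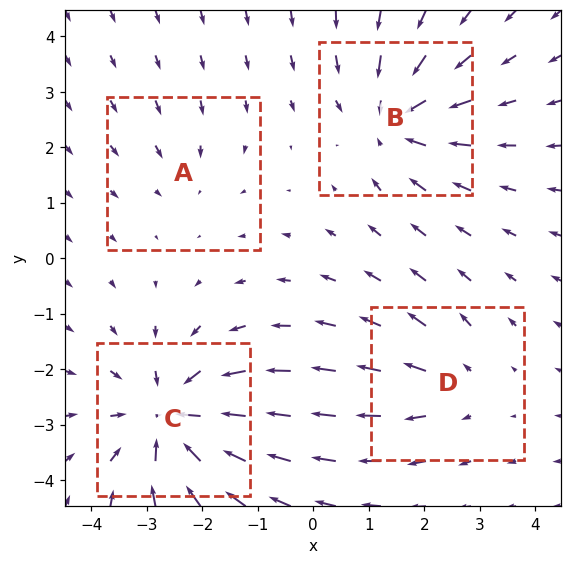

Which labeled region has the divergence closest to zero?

A

Divergence at each region's feature centre — A: about -2, B: about -5, C: about -6, D: about +3. Region A is closest to zero.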